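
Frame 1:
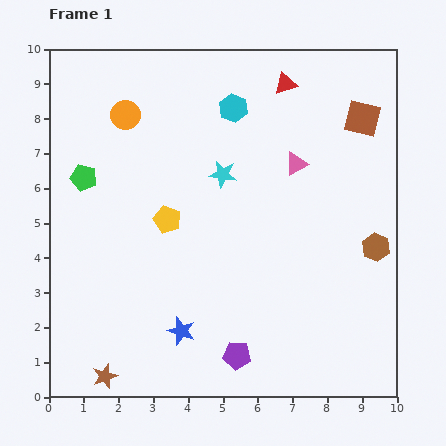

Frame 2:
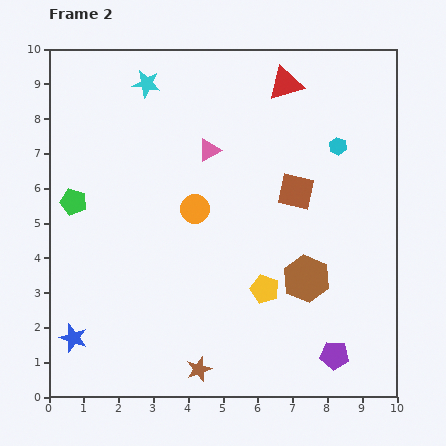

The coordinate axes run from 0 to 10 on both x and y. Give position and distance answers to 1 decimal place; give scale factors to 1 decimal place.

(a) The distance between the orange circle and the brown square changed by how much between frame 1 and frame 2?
-3.9

Distance in frame 1: 6.8. Distance in frame 2: 2.9.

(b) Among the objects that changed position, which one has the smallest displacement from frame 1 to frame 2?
the green pentagon

(moved 0.8)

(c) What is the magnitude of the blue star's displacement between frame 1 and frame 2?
3.1

The blue star moved from (3.8, 1.9) to (0.7, 1.7), a distance of √(3.1² + 0.2²) ≈ 3.1.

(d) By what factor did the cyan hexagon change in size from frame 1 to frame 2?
0.6×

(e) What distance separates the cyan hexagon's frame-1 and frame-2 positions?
3.2

The cyan hexagon moved from (5.3, 8.3) to (8.3, 7.2), a distance of √(3.0² + 1.1²) ≈ 3.2.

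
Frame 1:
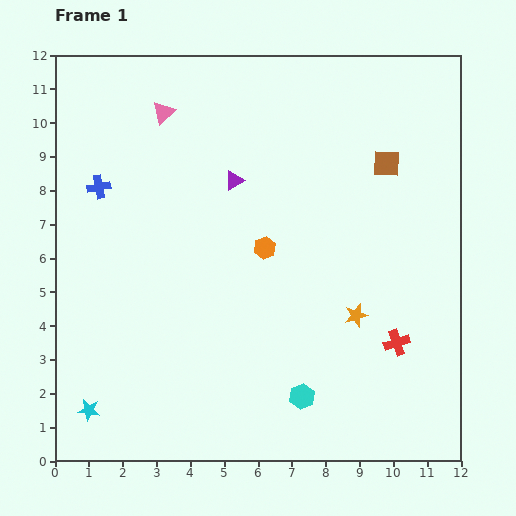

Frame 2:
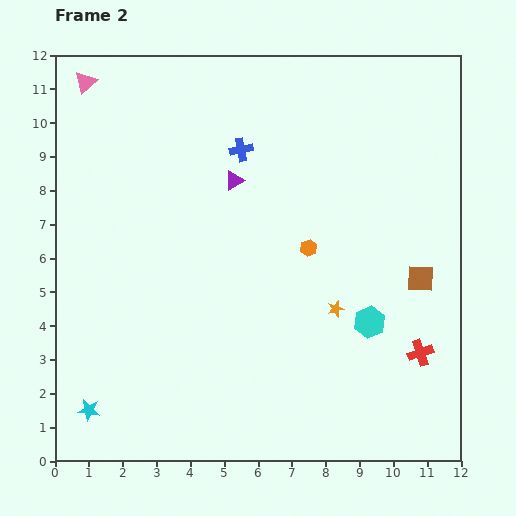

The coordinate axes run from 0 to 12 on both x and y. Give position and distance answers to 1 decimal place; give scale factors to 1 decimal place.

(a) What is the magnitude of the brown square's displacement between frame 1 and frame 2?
3.5

The brown square moved from (9.8, 8.8) to (10.8, 5.4), a distance of √(1.0² + 3.4²) ≈ 3.5.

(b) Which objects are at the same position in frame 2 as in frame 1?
the purple triangle, the cyan star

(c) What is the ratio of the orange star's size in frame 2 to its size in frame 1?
0.7×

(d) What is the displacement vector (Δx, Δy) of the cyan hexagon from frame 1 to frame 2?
(2.0, 2.2)

The cyan hexagon was at (7.3, 1.9) in frame 1 and (9.3, 4.1) in frame 2.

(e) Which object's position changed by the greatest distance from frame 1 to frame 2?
the blue cross

(moved 4.3; next 3.5)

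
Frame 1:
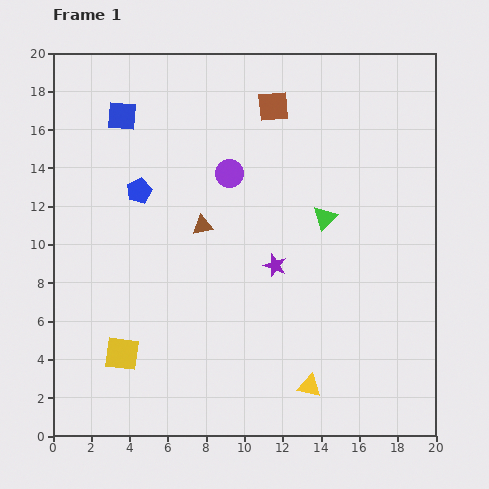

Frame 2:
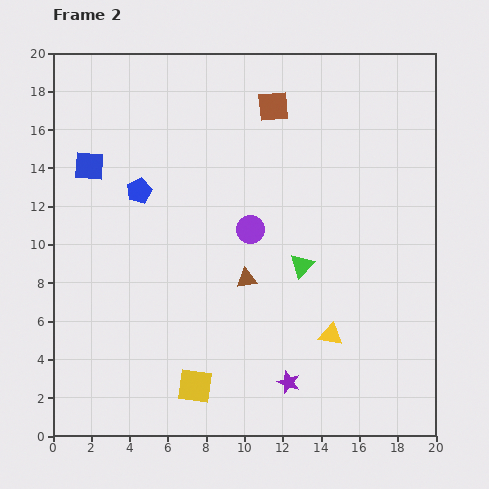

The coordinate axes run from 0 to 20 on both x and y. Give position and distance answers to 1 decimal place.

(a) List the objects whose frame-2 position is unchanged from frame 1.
the blue pentagon, the brown square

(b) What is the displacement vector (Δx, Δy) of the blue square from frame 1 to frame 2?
(-1.7, -2.6)

The blue square was at (3.6, 16.7) in frame 1 and (1.9, 14.1) in frame 2.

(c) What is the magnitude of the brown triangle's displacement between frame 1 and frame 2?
3.6

The brown triangle moved from (7.8, 11.0) to (10.1, 8.2), a distance of √(2.3² + 2.8²) ≈ 3.6.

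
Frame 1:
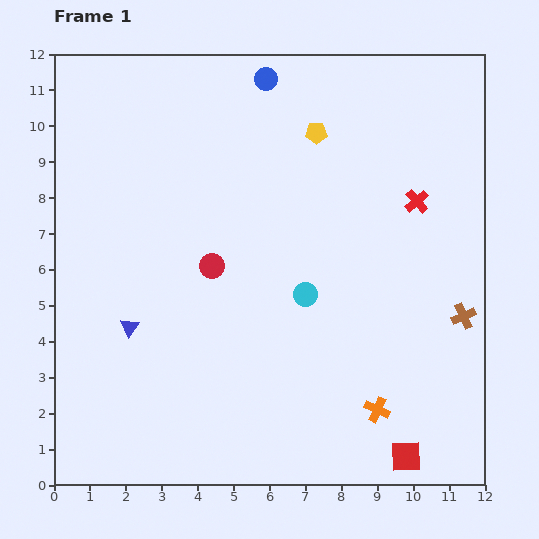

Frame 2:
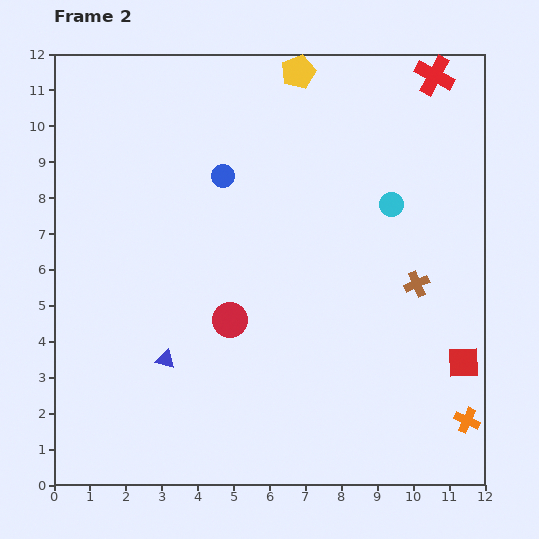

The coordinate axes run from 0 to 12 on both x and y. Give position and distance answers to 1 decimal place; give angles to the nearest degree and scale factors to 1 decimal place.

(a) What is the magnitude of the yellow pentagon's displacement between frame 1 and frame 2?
1.8

The yellow pentagon moved from (7.3, 9.8) to (6.8, 11.5), a distance of √(0.5² + 1.7²) ≈ 1.8.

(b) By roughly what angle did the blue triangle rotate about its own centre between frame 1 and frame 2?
51° counter-clockwise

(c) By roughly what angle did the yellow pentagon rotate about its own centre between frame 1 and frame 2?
22° counter-clockwise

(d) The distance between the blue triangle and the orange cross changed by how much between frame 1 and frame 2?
+1.3

Distance in frame 1: 7.3. Distance in frame 2: 8.6.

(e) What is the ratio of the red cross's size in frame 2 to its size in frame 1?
1.6×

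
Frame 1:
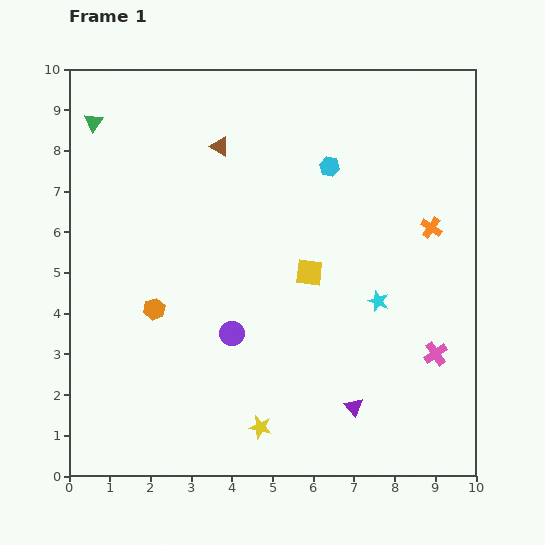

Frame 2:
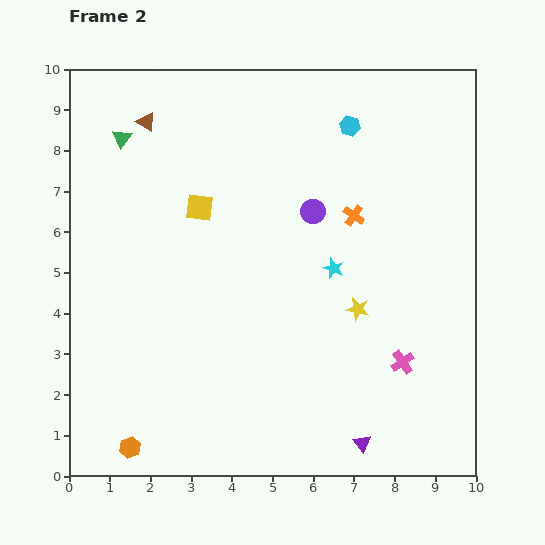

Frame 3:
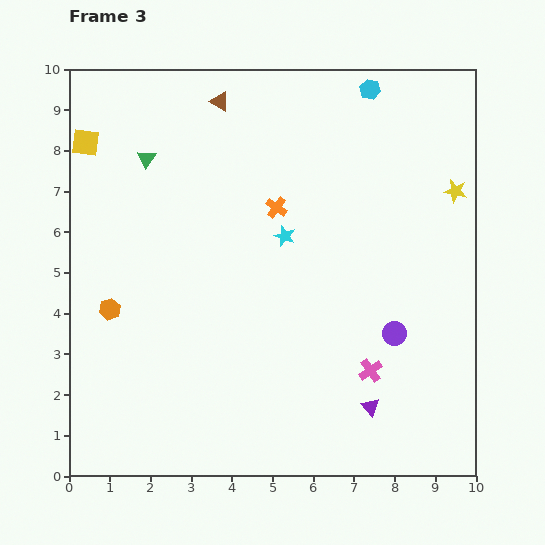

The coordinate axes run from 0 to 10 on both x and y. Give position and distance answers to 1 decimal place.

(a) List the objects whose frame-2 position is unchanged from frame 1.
none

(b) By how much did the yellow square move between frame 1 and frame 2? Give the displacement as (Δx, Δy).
(-2.7, 1.6)

The yellow square was at (5.9, 5.0) in frame 1 and (3.2, 6.6) in frame 2.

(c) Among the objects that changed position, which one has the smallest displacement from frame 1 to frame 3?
the purple triangle

(moved 0.4)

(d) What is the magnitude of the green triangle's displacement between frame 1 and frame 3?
1.6

The green triangle moved from (0.6, 8.7) to (1.9, 7.8), a distance of √(1.3² + 0.9²) ≈ 1.6.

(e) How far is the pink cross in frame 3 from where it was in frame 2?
0.8

The pink cross moved from (8.2, 2.8) to (7.4, 2.6), a distance of √(0.8² + 0.2²) ≈ 0.8.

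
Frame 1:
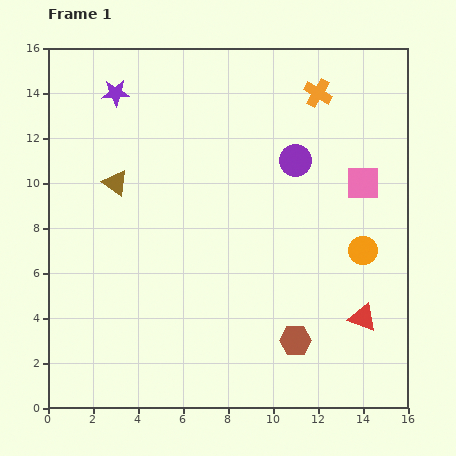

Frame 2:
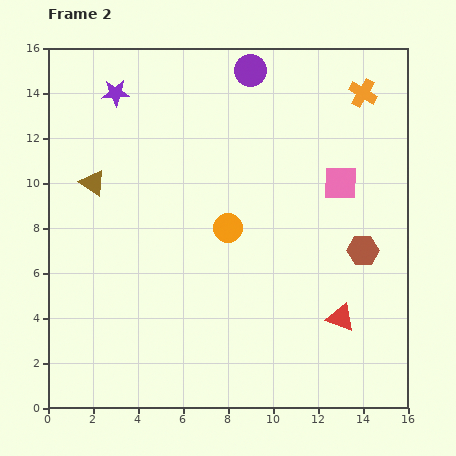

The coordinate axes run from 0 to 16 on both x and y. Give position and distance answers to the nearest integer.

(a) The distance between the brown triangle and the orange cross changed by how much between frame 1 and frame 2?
+3

Distance in frame 1: 10. Distance in frame 2: 13.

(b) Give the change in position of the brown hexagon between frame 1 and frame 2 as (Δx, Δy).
(3, 4)

The brown hexagon was at (11, 3) in frame 1 and (14, 7) in frame 2.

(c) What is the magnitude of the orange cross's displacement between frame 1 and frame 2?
2

The orange cross moved from (12, 14) to (14, 14), a distance of √(2² + 0²) ≈ 2.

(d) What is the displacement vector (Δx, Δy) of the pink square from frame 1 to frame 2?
(-1, 0)

The pink square was at (14, 10) in frame 1 and (13, 10) in frame 2.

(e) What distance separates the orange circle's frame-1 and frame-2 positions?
6

The orange circle moved from (14, 7) to (8, 8), a distance of √(6² + 1²) ≈ 6.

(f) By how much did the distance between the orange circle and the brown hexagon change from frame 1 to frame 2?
+1

Distance in frame 1: 5. Distance in frame 2: 6.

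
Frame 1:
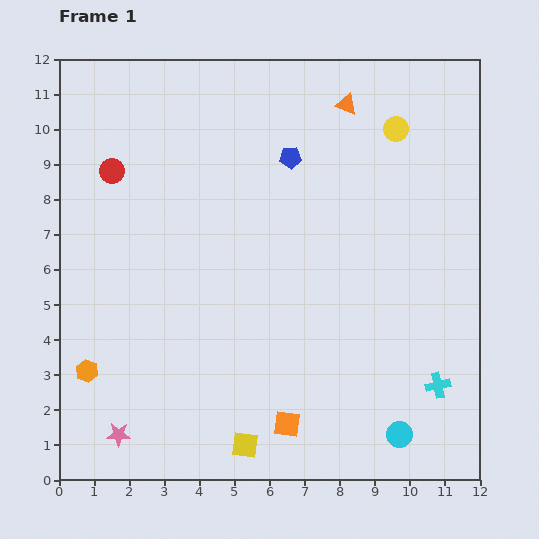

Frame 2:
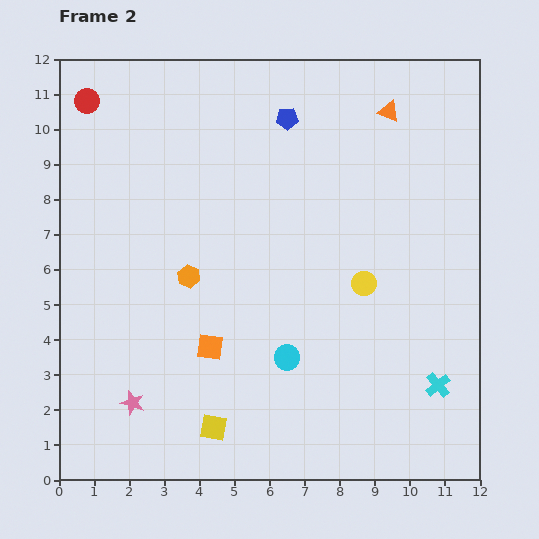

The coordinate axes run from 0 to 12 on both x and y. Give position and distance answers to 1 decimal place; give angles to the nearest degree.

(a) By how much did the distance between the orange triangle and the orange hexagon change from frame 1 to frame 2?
-3.2

Distance in frame 1: 10.6. Distance in frame 2: 7.4.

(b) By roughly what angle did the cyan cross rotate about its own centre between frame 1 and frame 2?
27° counter-clockwise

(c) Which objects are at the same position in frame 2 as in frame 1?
the cyan cross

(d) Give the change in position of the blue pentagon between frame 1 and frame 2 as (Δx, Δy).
(-0.1, 1.1)

The blue pentagon was at (6.6, 9.2) in frame 1 and (6.5, 10.3) in frame 2.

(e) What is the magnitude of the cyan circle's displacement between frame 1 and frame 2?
3.9

The cyan circle moved from (9.7, 1.3) to (6.5, 3.5), a distance of √(3.2² + 2.2²) ≈ 3.9.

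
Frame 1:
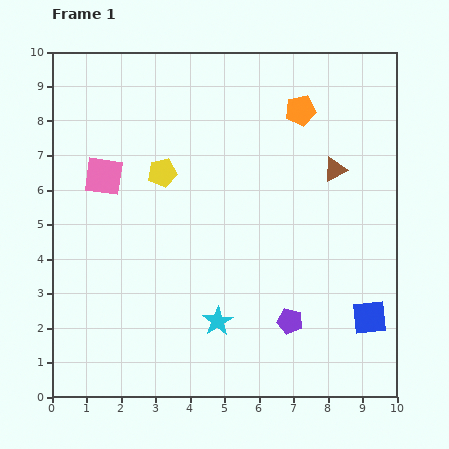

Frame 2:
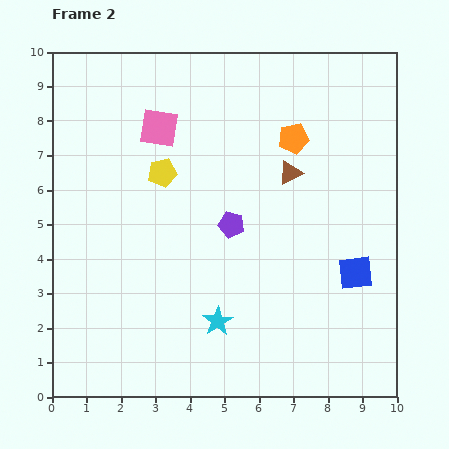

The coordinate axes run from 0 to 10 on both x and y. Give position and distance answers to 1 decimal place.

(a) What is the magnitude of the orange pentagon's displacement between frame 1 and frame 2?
0.8

The orange pentagon moved from (7.2, 8.3) to (7.0, 7.5), a distance of √(0.2² + 0.8²) ≈ 0.8.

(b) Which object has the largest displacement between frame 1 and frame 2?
the purple pentagon

(moved 3.3; next 2.1)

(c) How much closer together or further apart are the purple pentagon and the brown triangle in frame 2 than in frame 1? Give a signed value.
-2.3

Distance in frame 1: 4.6. Distance in frame 2: 2.3.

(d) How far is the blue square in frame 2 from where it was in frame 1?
1.4

The blue square moved from (9.2, 2.3) to (8.8, 3.6), a distance of √(0.4² + 1.3²) ≈ 1.4.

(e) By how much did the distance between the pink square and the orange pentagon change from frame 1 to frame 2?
-2.1

Distance in frame 1: 6.0. Distance in frame 2: 3.9.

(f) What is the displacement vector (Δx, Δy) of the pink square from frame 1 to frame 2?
(1.6, 1.4)

The pink square was at (1.5, 6.4) in frame 1 and (3.1, 7.8) in frame 2.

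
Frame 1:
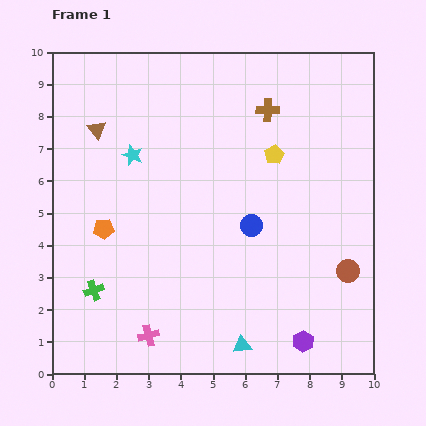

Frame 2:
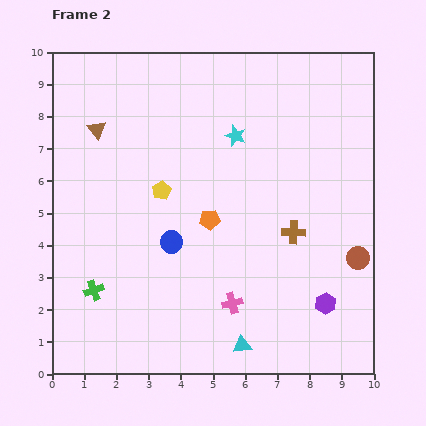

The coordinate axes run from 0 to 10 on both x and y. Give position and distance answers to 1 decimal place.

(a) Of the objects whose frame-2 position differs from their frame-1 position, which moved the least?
the brown circle

(moved 0.5)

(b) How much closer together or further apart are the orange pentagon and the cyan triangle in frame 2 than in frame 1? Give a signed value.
-1.6

Distance in frame 1: 5.6. Distance in frame 2: 4.0.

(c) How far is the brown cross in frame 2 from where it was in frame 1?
3.9

The brown cross moved from (6.7, 8.2) to (7.5, 4.4), a distance of √(0.8² + 3.8²) ≈ 3.9.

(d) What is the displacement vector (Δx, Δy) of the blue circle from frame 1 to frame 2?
(-2.5, -0.5)

The blue circle was at (6.2, 4.6) in frame 1 and (3.7, 4.1) in frame 2.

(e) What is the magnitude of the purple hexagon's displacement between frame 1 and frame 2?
1.4

The purple hexagon moved from (7.8, 1.0) to (8.5, 2.2), a distance of √(0.7² + 1.2²) ≈ 1.4.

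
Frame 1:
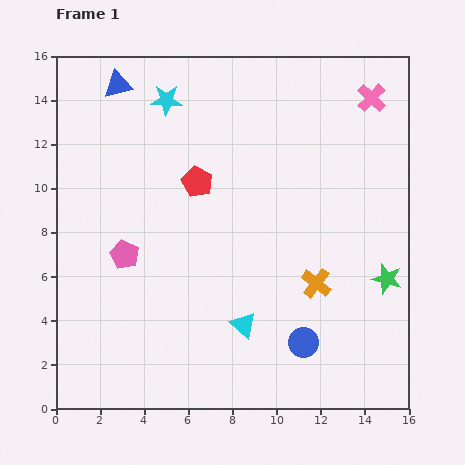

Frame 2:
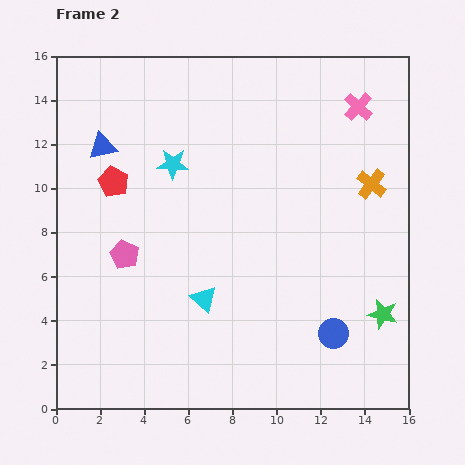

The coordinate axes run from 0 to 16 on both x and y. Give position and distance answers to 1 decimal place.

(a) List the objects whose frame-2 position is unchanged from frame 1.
the pink pentagon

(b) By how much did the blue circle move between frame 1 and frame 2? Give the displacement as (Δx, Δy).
(1.4, 0.4)

The blue circle was at (11.2, 3.0) in frame 1 and (12.6, 3.4) in frame 2.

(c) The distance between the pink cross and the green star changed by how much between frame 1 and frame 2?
+1.3

Distance in frame 1: 8.2. Distance in frame 2: 9.5.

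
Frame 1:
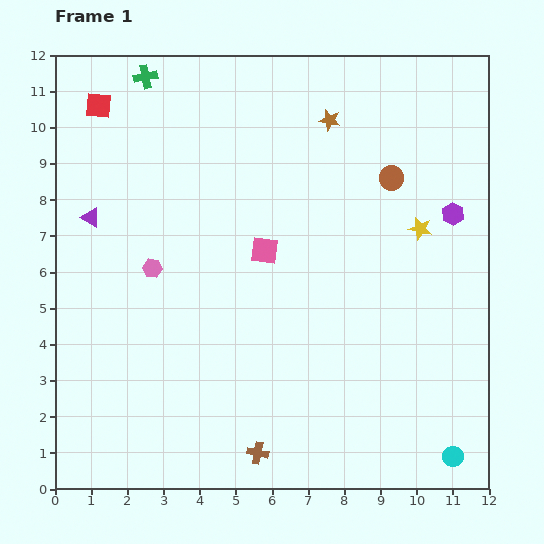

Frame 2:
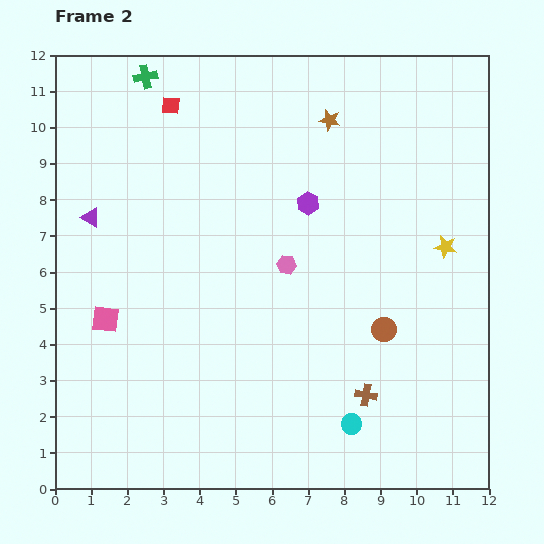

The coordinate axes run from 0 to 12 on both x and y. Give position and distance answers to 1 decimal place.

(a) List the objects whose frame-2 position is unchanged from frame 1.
the brown star, the green cross, the purple triangle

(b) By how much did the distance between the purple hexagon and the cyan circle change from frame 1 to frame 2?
-0.5

Distance in frame 1: 6.7. Distance in frame 2: 6.2.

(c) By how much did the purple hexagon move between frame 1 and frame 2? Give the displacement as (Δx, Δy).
(-4.0, 0.3)

The purple hexagon was at (11.0, 7.6) in frame 1 and (7.0, 7.9) in frame 2.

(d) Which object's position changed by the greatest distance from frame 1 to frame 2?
the pink square

(moved 4.8; next 4.2)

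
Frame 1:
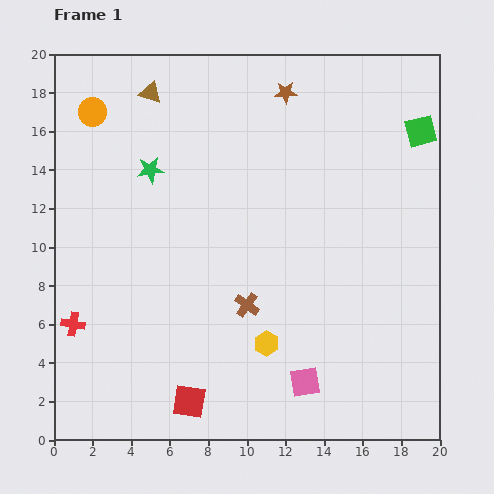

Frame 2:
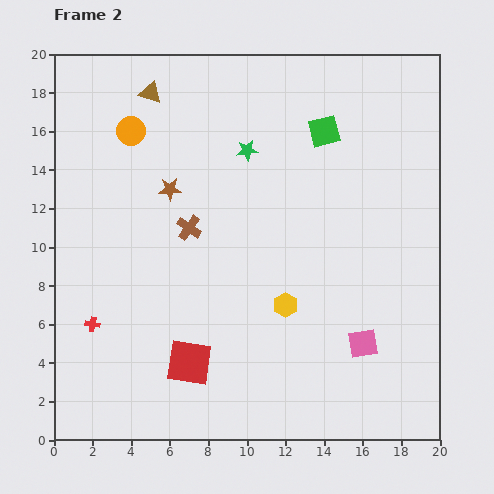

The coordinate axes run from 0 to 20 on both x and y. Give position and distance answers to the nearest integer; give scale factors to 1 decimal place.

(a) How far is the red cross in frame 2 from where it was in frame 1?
1

The red cross moved from (1, 6) to (2, 6), a distance of √(1² + 0²) ≈ 1.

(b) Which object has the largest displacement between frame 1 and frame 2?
the brown star

(moved 8; next 5)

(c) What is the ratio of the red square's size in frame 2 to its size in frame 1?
1.4×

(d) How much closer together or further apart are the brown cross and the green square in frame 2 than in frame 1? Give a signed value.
-4

Distance in frame 1: 13. Distance in frame 2: 9.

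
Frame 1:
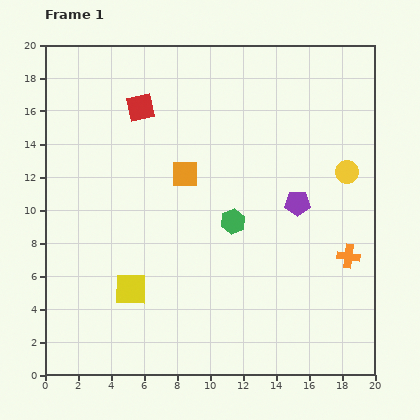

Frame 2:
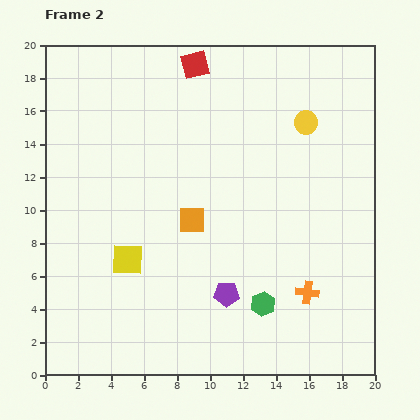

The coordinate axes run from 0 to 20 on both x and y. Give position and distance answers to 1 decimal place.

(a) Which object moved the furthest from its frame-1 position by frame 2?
the purple pentagon

(moved 7.0; next 5.3)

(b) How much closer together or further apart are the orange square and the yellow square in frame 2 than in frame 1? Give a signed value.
-3.1

Distance in frame 1: 7.7. Distance in frame 2: 4.6.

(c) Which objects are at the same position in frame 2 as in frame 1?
none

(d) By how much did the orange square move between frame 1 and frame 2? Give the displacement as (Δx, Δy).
(0.4, -2.8)

The orange square was at (8.5, 12.2) in frame 1 and (8.9, 9.4) in frame 2.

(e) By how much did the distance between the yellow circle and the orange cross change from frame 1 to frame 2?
+5.2

Distance in frame 1: 5.1. Distance in frame 2: 10.3.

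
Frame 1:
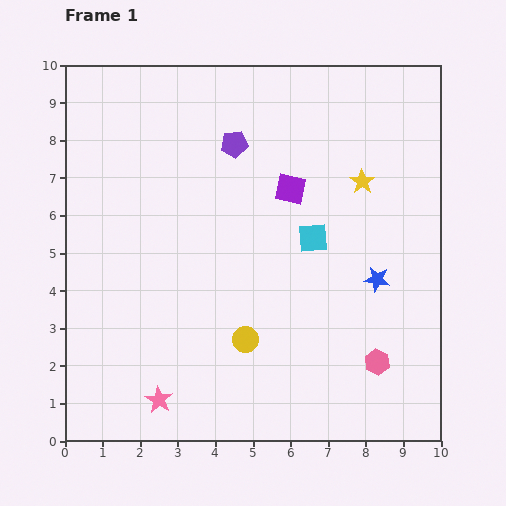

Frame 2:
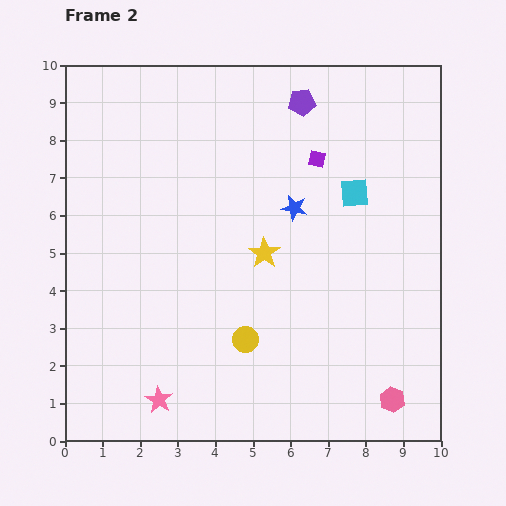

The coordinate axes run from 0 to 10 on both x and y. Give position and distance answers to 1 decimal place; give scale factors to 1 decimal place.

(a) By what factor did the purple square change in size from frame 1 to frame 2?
0.6×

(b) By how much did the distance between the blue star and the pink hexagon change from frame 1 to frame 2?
+3.5

Distance in frame 1: 2.2. Distance in frame 2: 5.7.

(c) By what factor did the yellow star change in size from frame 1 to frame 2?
1.3×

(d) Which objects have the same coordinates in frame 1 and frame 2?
the yellow circle, the pink star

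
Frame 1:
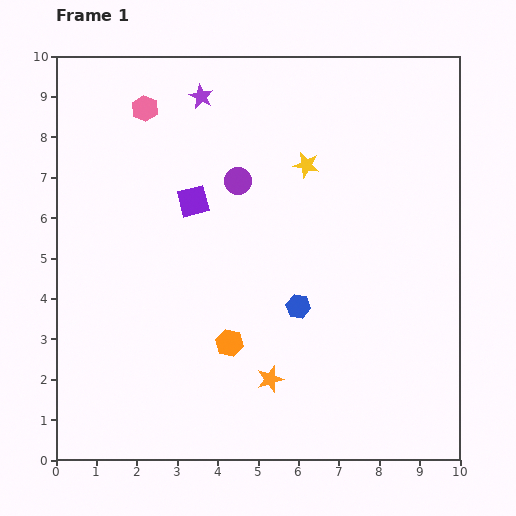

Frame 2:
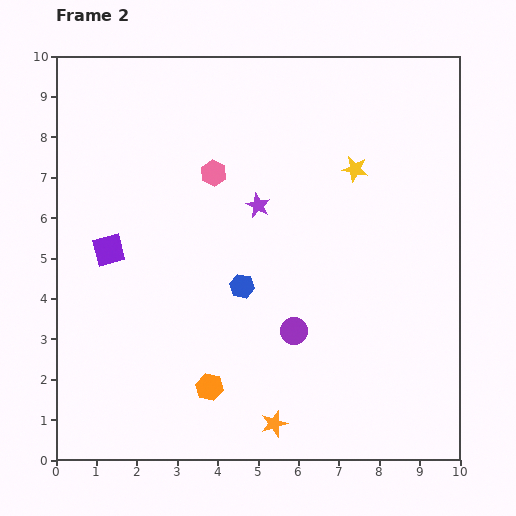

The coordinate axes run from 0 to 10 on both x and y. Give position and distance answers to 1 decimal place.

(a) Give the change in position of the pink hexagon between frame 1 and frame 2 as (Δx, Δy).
(1.7, -1.6)

The pink hexagon was at (2.2, 8.7) in frame 1 and (3.9, 7.1) in frame 2.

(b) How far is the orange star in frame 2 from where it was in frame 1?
1.1

The orange star moved from (5.3, 2.0) to (5.4, 0.9), a distance of √(0.1² + 1.1²) ≈ 1.1.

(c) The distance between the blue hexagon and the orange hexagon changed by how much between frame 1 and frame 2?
+0.7

Distance in frame 1: 1.9. Distance in frame 2: 2.6.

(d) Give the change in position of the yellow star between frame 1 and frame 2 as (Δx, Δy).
(1.2, -0.1)

The yellow star was at (6.2, 7.3) in frame 1 and (7.4, 7.2) in frame 2.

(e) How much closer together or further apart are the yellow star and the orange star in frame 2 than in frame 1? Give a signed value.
+1.2

Distance in frame 1: 5.4. Distance in frame 2: 6.6.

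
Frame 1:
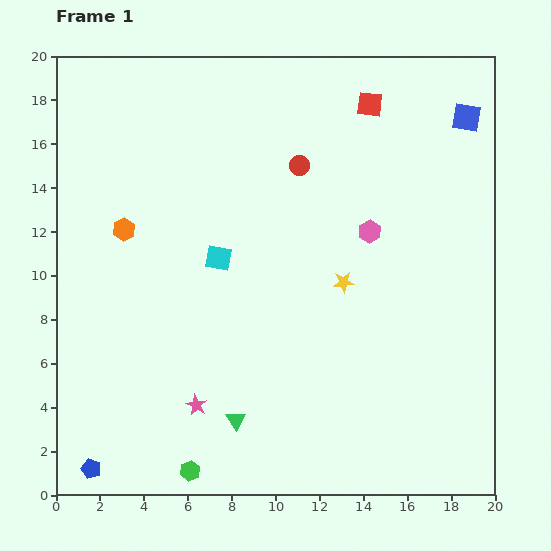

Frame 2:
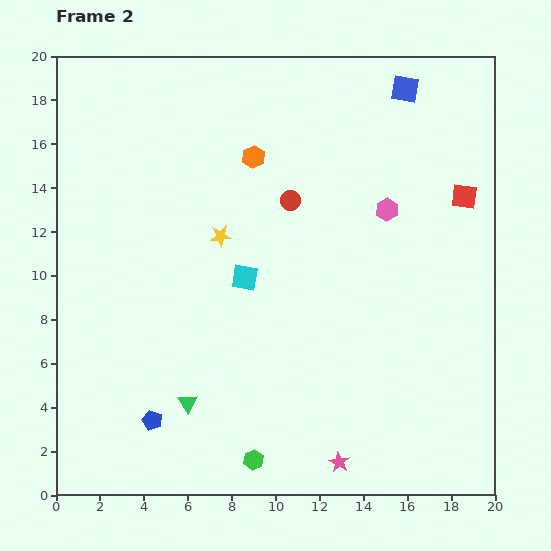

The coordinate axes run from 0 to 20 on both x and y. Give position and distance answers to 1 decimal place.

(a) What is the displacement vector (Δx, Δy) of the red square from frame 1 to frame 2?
(4.3, -4.2)

The red square was at (14.3, 17.8) in frame 1 and (18.6, 13.6) in frame 2.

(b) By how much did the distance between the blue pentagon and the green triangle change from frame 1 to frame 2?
-5.2

Distance in frame 1: 7.0. Distance in frame 2: 1.8.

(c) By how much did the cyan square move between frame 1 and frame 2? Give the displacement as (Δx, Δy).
(1.2, -0.9)

The cyan square was at (7.4, 10.8) in frame 1 and (8.6, 9.9) in frame 2.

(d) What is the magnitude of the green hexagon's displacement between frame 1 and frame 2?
2.9

The green hexagon moved from (6.1, 1.1) to (9.0, 1.6), a distance of √(2.9² + 0.5²) ≈ 2.9.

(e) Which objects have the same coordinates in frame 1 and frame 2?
none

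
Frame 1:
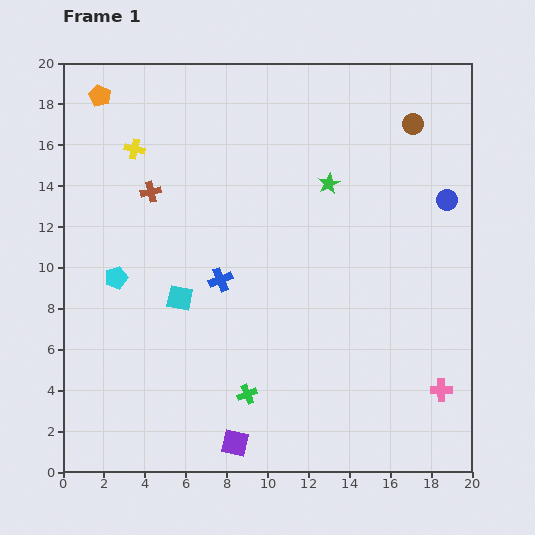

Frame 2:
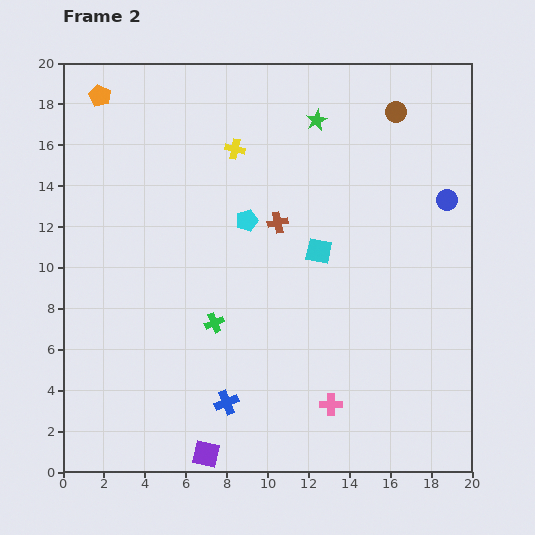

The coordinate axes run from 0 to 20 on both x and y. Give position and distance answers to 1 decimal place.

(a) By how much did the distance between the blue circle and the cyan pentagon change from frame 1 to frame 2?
-6.7

Distance in frame 1: 16.6. Distance in frame 2: 9.9.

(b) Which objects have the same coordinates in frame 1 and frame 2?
the orange pentagon, the blue circle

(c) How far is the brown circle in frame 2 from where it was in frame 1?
1.0

The brown circle moved from (17.1, 17.0) to (16.3, 17.6), a distance of √(0.8² + 0.6²) ≈ 1.0.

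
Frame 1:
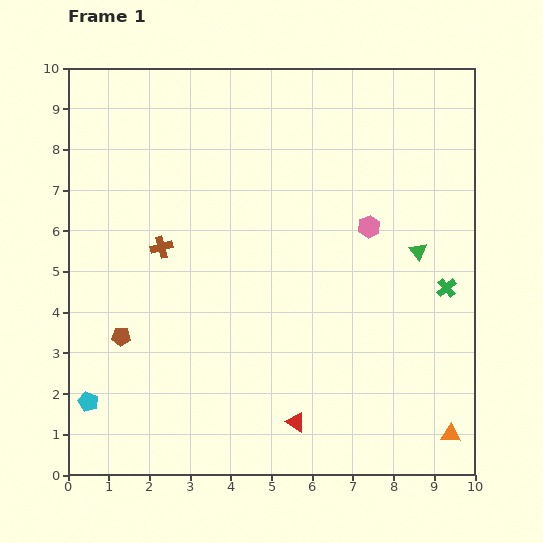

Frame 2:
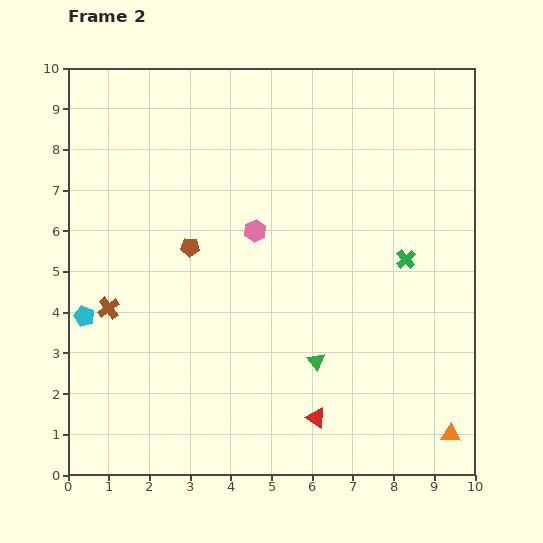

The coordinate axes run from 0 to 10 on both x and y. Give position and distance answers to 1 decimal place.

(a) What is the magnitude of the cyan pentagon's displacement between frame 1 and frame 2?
2.1

The cyan pentagon moved from (0.5, 1.8) to (0.4, 3.9), a distance of √(0.1² + 2.1²) ≈ 2.1.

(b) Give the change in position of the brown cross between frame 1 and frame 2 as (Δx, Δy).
(-1.3, -1.5)

The brown cross was at (2.3, 5.6) in frame 1 and (1.0, 4.1) in frame 2.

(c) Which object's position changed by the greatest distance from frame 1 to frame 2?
the green triangle

(moved 3.7; next 2.8)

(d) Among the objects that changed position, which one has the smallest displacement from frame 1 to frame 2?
the red triangle

(moved 0.5)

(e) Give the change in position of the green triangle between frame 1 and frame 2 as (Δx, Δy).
(-2.5, -2.7)

The green triangle was at (8.6, 5.5) in frame 1 and (6.1, 2.8) in frame 2.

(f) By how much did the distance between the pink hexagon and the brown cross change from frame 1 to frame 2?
-1.0

Distance in frame 1: 5.1. Distance in frame 2: 4.1.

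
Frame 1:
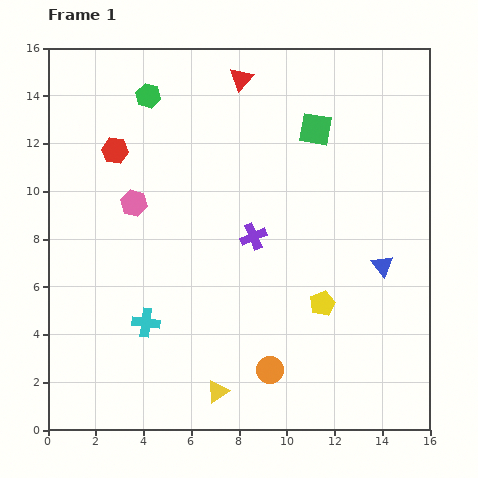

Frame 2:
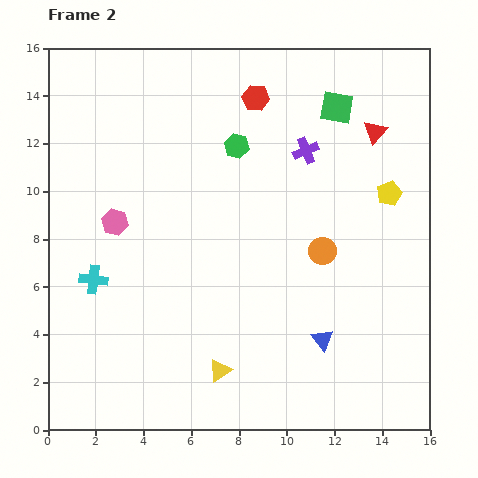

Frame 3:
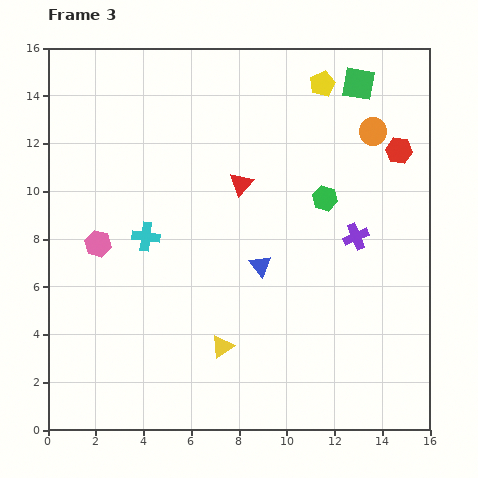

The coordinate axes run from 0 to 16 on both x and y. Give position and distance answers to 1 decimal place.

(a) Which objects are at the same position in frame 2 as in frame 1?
none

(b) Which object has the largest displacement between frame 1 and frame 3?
the red hexagon

(moved 11.9; next 10.9)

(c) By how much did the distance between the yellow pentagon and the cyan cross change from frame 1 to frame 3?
+2.4

Distance in frame 1: 7.4. Distance in frame 3: 9.8.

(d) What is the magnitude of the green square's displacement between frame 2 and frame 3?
1.3

The green square moved from (12.1, 13.5) to (13.0, 14.5), a distance of √(0.9² + 1.0²) ≈ 1.3.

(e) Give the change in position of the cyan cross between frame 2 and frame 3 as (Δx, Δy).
(2.2, 1.8)

The cyan cross was at (1.9, 6.3) in frame 2 and (4.1, 8.1) in frame 3.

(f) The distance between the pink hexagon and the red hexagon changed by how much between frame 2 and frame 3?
+5.3

Distance in frame 2: 7.9. Distance in frame 3: 13.2.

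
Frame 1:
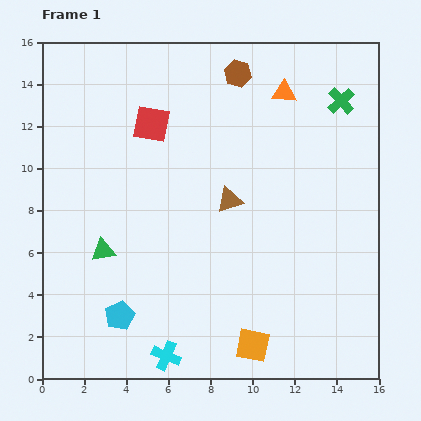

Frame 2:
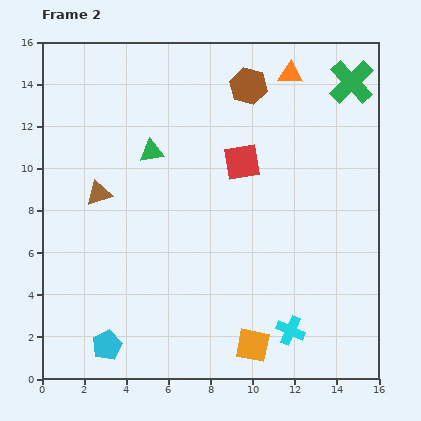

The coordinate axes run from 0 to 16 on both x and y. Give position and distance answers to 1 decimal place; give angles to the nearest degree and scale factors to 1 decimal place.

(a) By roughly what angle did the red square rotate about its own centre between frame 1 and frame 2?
21° counter-clockwise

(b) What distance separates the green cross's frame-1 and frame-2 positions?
1.0

The green cross moved from (14.2, 13.2) to (14.7, 14.1), a distance of √(0.5² + 0.9²) ≈ 1.0.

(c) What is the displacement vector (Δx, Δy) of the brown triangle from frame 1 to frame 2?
(-6.2, 0.3)

The brown triangle was at (8.9, 8.5) in frame 1 and (2.7, 8.8) in frame 2.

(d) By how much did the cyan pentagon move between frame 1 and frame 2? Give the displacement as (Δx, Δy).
(-0.6, -1.4)

The cyan pentagon was at (3.7, 3.0) in frame 1 and (3.1, 1.6) in frame 2.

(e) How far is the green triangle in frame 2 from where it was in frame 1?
5.2

The green triangle moved from (2.9, 6.1) to (5.2, 10.8), a distance of √(2.3² + 4.7²) ≈ 5.2.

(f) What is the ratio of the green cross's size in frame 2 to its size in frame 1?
1.7×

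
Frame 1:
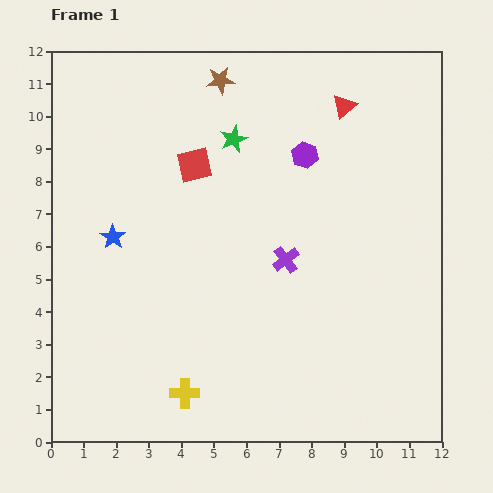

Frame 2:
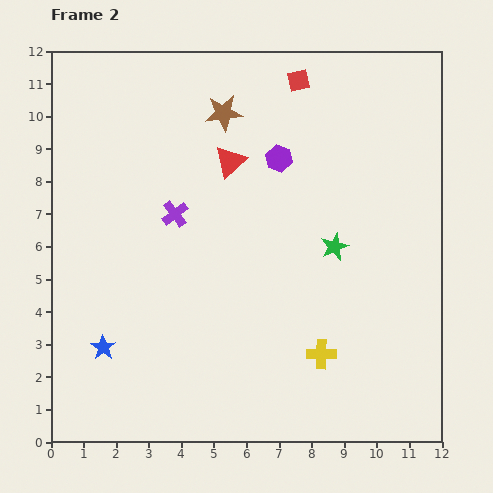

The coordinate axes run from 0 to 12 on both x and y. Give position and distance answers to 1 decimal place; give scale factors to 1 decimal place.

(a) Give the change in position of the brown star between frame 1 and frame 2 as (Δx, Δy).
(0.1, -1.0)

The brown star was at (5.2, 11.1) in frame 1 and (5.3, 10.1) in frame 2.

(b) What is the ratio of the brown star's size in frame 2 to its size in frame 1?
1.3×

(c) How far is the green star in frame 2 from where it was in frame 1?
4.5

The green star moved from (5.6, 9.3) to (8.7, 6.0), a distance of √(3.1² + 3.3²) ≈ 4.5.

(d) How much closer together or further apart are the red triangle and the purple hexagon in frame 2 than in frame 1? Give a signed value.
-0.4

Distance in frame 1: 1.9. Distance in frame 2: 1.5.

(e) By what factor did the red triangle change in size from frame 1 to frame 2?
1.3×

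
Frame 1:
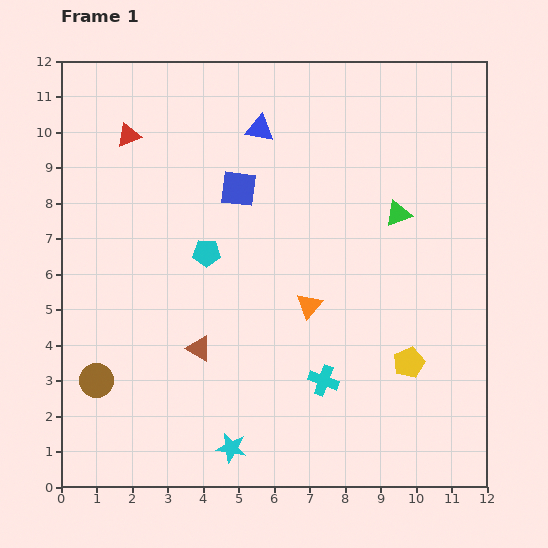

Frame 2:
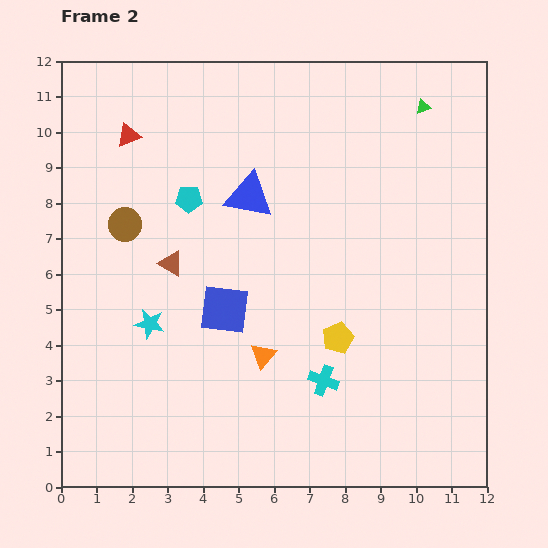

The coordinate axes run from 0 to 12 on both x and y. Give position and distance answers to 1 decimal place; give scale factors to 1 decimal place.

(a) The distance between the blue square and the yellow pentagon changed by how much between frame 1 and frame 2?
-3.6

Distance in frame 1: 6.9. Distance in frame 2: 3.3.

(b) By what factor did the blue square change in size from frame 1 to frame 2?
1.3×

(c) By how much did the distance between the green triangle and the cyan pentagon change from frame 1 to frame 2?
+1.6

Distance in frame 1: 5.5. Distance in frame 2: 7.1.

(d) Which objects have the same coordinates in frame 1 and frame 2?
the cyan cross, the red triangle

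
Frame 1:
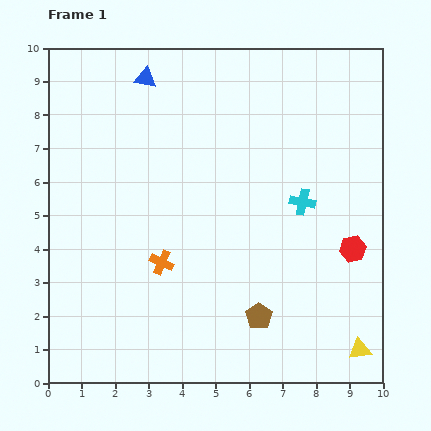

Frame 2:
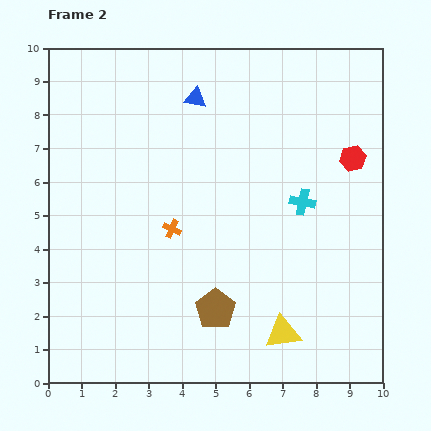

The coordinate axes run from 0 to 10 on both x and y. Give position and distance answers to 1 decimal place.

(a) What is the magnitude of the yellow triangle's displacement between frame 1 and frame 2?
2.4

The yellow triangle moved from (9.3, 1.0) to (7.0, 1.5), a distance of √(2.3² + 0.5²) ≈ 2.4.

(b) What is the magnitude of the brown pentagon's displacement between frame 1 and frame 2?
1.3

The brown pentagon moved from (6.3, 2.0) to (5.0, 2.2), a distance of √(1.3² + 0.2²) ≈ 1.3.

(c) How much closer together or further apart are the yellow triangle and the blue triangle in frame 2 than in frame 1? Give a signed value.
-2.8

Distance in frame 1: 10.3. Distance in frame 2: 7.5.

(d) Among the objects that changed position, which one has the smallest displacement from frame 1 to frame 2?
the orange cross

(moved 1.0)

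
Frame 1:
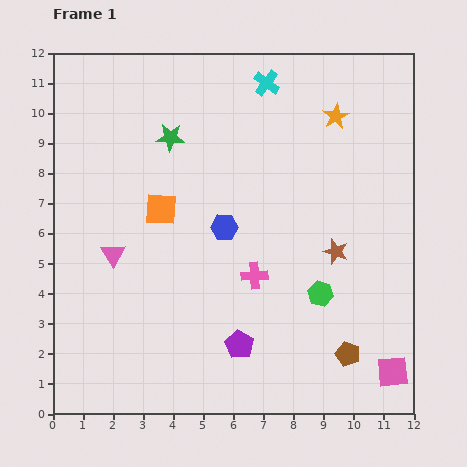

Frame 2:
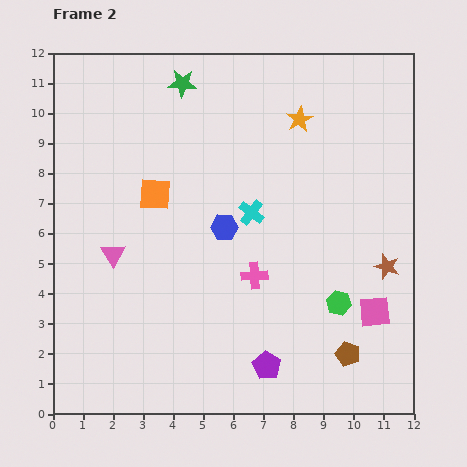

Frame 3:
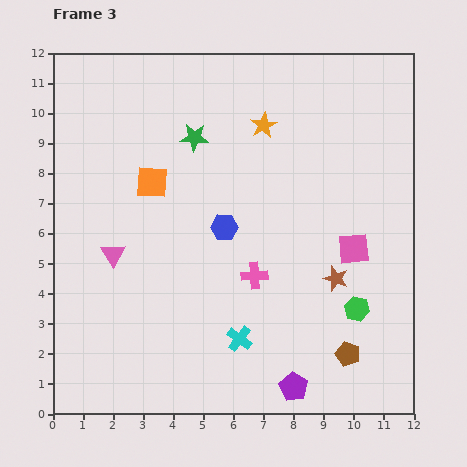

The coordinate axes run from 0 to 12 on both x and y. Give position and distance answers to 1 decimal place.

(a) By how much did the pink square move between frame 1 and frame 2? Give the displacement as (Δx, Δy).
(-0.6, 2.0)

The pink square was at (11.3, 1.4) in frame 1 and (10.7, 3.4) in frame 2.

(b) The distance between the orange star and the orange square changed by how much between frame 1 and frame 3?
-2.4

Distance in frame 1: 6.6. Distance in frame 3: 4.2.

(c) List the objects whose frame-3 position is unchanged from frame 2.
the pink triangle, the blue hexagon, the brown pentagon, the pink cross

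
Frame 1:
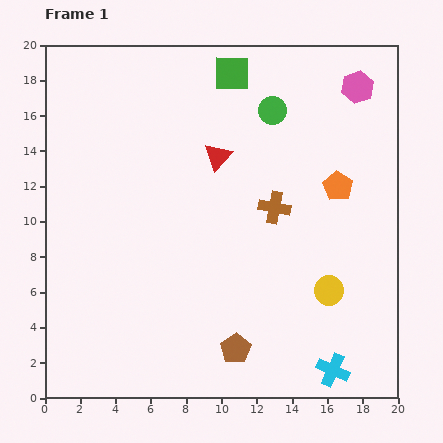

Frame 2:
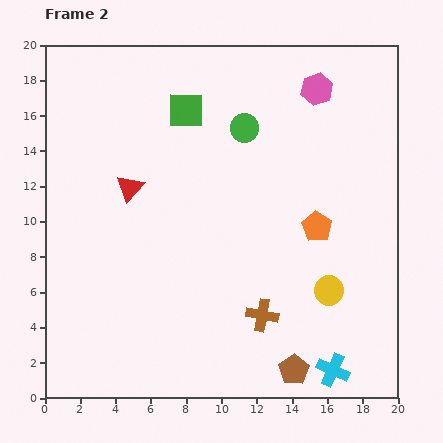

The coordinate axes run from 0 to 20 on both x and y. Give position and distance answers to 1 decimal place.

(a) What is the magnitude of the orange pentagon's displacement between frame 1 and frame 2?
2.6

The orange pentagon moved from (16.6, 12.0) to (15.4, 9.7), a distance of √(1.2² + 2.3²) ≈ 2.6.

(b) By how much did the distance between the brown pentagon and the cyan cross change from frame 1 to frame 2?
-3.4

Distance in frame 1: 5.6. Distance in frame 2: 2.2.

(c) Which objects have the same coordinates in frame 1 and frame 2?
the yellow circle, the cyan cross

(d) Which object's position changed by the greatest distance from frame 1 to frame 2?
the brown cross

(moved 6.1; next 5.3)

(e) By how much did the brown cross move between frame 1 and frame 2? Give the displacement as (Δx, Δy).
(-0.7, -6.1)

The brown cross was at (13.0, 10.8) in frame 1 and (12.3, 4.7) in frame 2.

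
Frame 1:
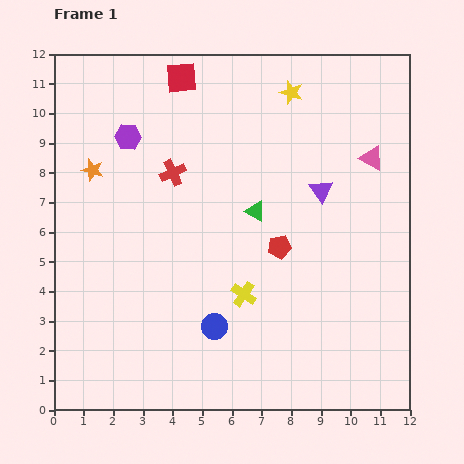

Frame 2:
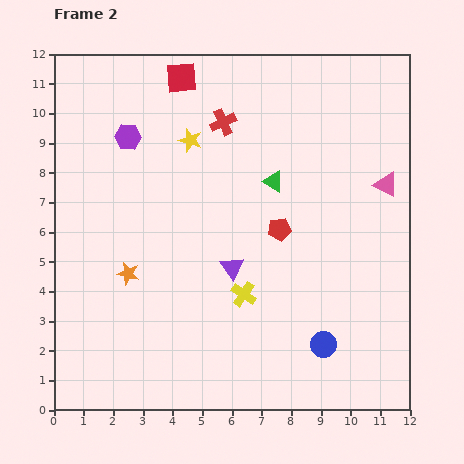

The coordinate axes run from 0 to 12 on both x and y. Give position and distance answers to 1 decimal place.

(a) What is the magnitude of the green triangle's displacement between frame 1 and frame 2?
1.2

The green triangle moved from (6.8, 6.7) to (7.4, 7.7), a distance of √(0.6² + 1.0²) ≈ 1.2.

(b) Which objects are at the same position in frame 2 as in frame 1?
the purple hexagon, the yellow cross, the red square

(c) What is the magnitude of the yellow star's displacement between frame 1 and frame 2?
3.8

The yellow star moved from (8.0, 10.7) to (4.6, 9.1), a distance of √(3.4² + 1.6²) ≈ 3.8.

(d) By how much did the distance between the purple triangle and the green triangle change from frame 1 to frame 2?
+0.9

Distance in frame 1: 2.3. Distance in frame 2: 3.2.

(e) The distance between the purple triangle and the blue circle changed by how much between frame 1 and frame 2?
-1.8

Distance in frame 1: 5.8. Distance in frame 2: 4.0.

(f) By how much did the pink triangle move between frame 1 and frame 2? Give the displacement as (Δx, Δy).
(0.5, -0.9)

The pink triangle was at (10.7, 8.5) in frame 1 and (11.2, 7.6) in frame 2.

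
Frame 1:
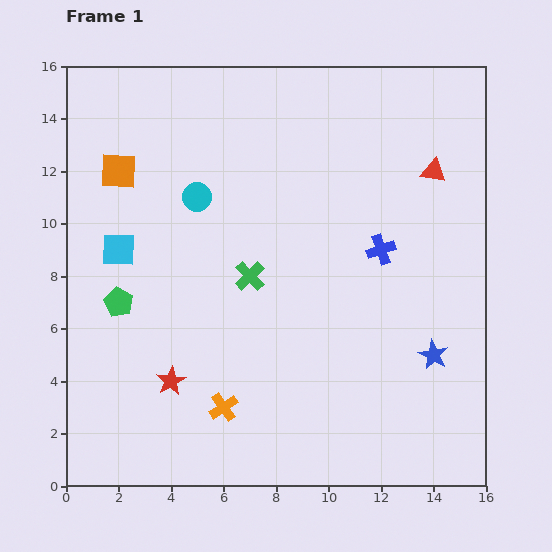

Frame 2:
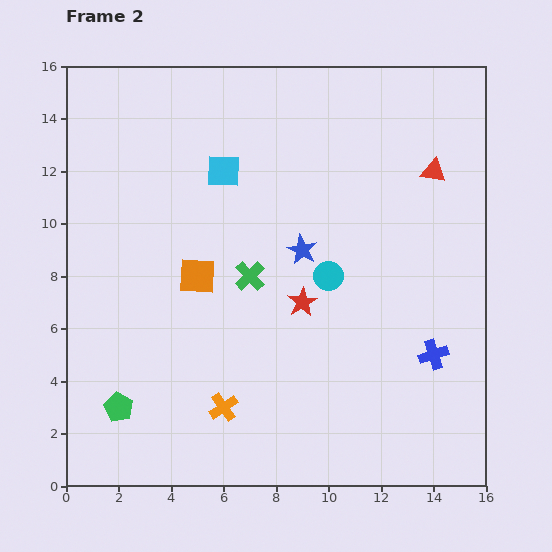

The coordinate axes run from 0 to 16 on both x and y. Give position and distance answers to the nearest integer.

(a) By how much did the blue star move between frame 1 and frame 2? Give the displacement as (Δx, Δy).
(-5, 4)

The blue star was at (14, 5) in frame 1 and (9, 9) in frame 2.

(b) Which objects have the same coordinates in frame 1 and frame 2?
the orange cross, the red triangle, the green cross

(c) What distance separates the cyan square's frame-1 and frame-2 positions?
5

The cyan square moved from (2, 9) to (6, 12), a distance of √(4² + 3²) ≈ 5.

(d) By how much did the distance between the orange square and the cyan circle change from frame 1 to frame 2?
+2

Distance in frame 1: 3. Distance in frame 2: 5.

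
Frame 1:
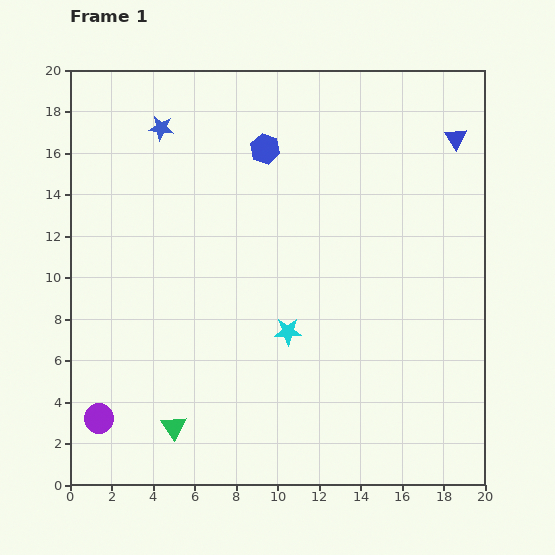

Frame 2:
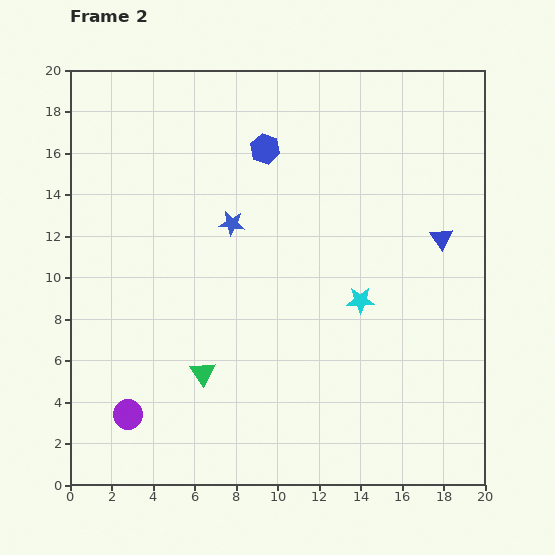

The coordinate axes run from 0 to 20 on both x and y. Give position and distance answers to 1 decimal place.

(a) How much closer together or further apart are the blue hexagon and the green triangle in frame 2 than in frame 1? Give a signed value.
-2.9

Distance in frame 1: 14.1. Distance in frame 2: 11.2.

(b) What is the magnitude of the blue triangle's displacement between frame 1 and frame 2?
4.9

The blue triangle moved from (18.6, 16.7) to (17.9, 11.9), a distance of √(0.7² + 4.8²) ≈ 4.9.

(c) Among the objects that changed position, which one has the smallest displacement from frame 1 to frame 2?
the purple circle

(moved 1.4)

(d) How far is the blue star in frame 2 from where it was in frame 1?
5.7

The blue star moved from (4.4, 17.2) to (7.8, 12.6), a distance of √(3.4² + 4.6²) ≈ 5.7.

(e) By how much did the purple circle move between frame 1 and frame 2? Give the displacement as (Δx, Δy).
(1.4, 0.2)

The purple circle was at (1.4, 3.2) in frame 1 and (2.8, 3.4) in frame 2.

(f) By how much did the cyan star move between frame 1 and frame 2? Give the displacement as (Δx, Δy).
(3.5, 1.5)

The cyan star was at (10.5, 7.4) in frame 1 and (14.0, 8.9) in frame 2.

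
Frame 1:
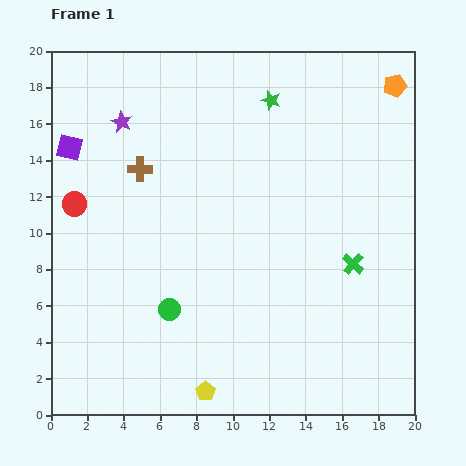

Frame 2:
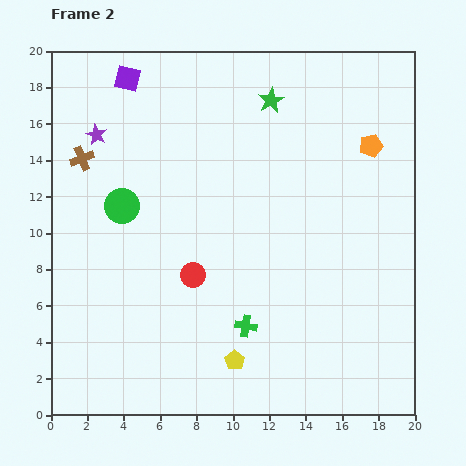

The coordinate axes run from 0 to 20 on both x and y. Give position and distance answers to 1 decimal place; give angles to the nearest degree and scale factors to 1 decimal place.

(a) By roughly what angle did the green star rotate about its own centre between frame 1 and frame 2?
26° clockwise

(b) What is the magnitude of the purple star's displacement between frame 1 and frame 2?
1.6

The purple star moved from (3.9, 16.1) to (2.5, 15.4), a distance of √(1.4² + 0.7²) ≈ 1.6.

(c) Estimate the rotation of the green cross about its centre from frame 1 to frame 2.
32° counter-clockwise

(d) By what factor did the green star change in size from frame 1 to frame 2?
1.3×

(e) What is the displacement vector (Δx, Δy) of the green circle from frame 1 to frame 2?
(-2.6, 5.7)

The green circle was at (6.5, 5.8) in frame 1 and (3.9, 11.5) in frame 2.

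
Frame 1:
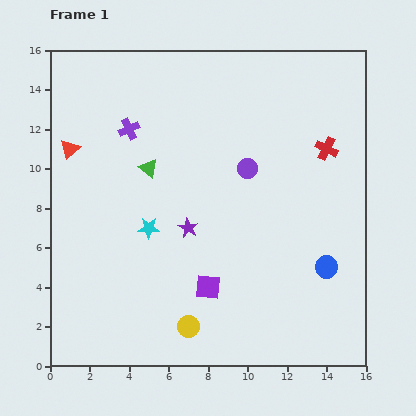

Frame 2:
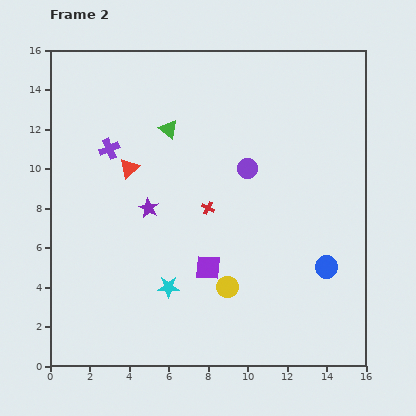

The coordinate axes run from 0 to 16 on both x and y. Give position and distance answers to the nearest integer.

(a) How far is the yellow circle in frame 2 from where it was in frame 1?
3

The yellow circle moved from (7, 2) to (9, 4), a distance of √(2² + 2²) ≈ 3.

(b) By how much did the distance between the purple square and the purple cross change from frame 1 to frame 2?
-1

Distance in frame 1: 9. Distance in frame 2: 8.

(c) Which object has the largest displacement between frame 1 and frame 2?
the red cross

(moved 7; next 3)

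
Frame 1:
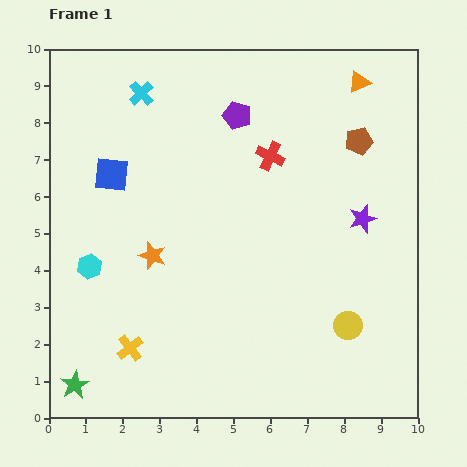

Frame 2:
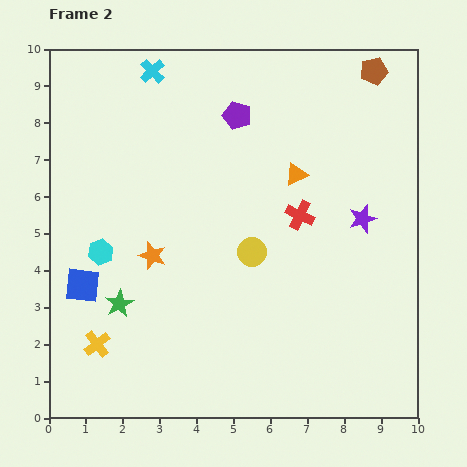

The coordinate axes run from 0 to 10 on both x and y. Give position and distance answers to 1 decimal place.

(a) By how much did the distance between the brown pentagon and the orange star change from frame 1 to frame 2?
+1.4

Distance in frame 1: 6.4. Distance in frame 2: 7.8.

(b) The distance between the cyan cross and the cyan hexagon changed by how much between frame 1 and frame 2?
+0.2

Distance in frame 1: 4.9. Distance in frame 2: 5.1.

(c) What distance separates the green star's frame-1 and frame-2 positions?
2.5

The green star moved from (0.7, 0.9) to (1.9, 3.1), a distance of √(1.2² + 2.2²) ≈ 2.5.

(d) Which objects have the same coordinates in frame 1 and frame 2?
the purple star, the purple pentagon, the orange star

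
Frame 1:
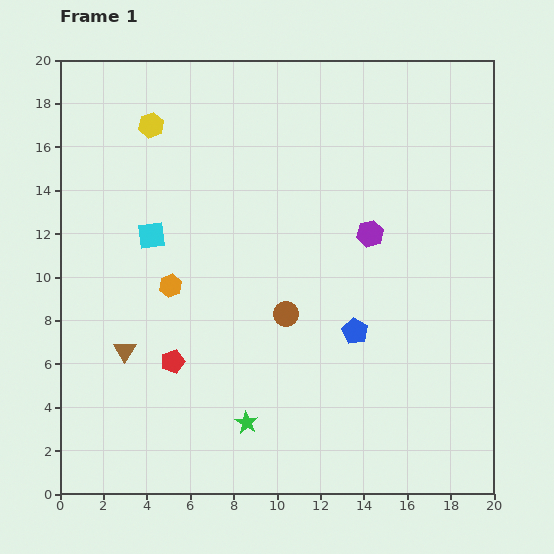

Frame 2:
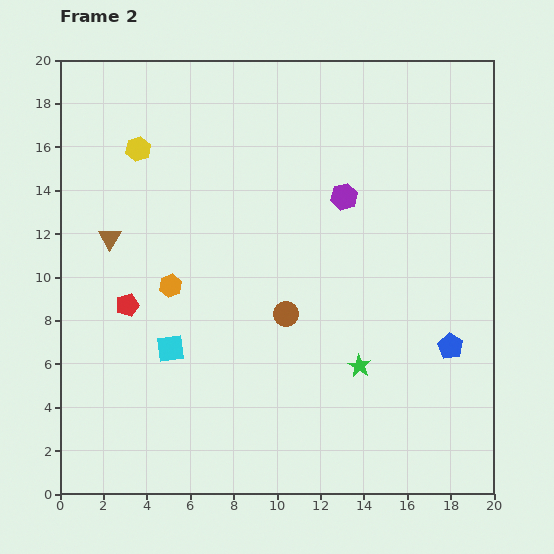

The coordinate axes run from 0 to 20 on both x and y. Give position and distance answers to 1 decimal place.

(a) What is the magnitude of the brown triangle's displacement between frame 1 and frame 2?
5.2

The brown triangle moved from (3.0, 6.6) to (2.3, 11.8), a distance of √(0.7² + 5.2²) ≈ 5.2.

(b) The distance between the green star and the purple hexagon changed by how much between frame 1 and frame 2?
-2.6

Distance in frame 1: 10.4. Distance in frame 2: 7.8.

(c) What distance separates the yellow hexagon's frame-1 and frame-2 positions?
1.3

The yellow hexagon moved from (4.2, 17.0) to (3.6, 15.9), a distance of √(0.6² + 1.1²) ≈ 1.3.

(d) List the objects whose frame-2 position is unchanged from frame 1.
the orange hexagon, the brown circle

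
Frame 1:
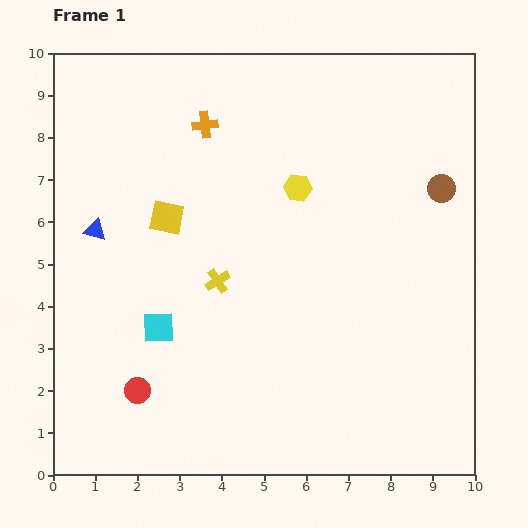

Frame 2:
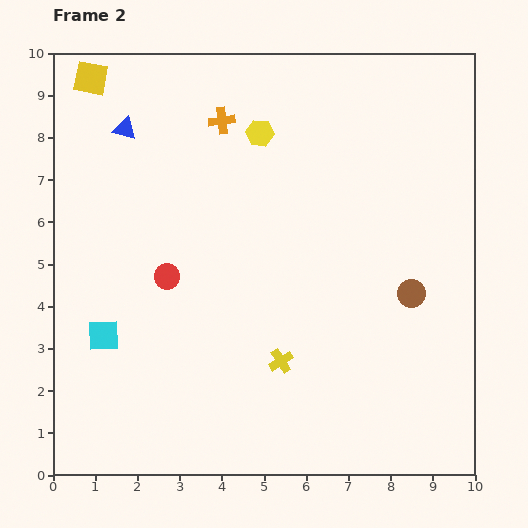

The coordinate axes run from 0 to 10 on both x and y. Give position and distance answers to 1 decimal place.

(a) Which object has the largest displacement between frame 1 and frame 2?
the yellow square

(moved 3.8; next 2.8)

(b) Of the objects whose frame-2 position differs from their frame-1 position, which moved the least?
the orange cross

(moved 0.4)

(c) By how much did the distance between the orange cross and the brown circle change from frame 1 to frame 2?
+0.3

Distance in frame 1: 5.8. Distance in frame 2: 6.1.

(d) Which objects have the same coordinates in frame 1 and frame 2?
none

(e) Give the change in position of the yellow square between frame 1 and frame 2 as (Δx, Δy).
(-1.8, 3.3)

The yellow square was at (2.7, 6.1) in frame 1 and (0.9, 9.4) in frame 2.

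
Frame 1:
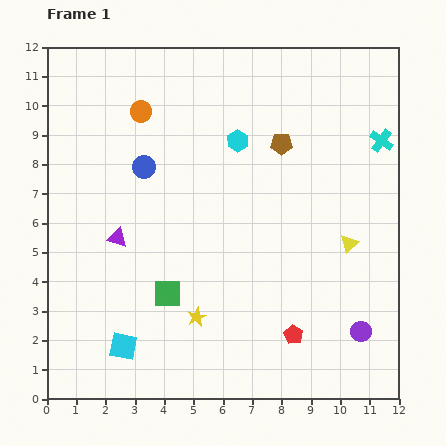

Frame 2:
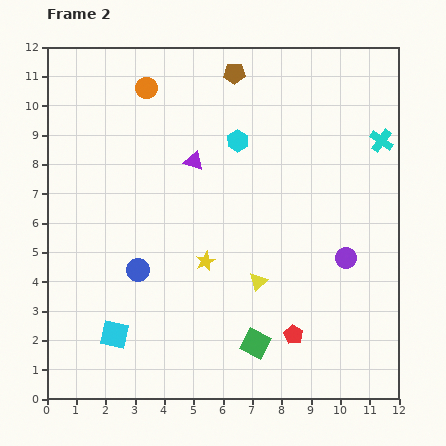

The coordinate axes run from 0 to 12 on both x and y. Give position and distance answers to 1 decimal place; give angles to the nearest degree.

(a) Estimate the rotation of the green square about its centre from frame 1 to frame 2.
28° clockwise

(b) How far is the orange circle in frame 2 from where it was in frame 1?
0.8

The orange circle moved from (3.2, 9.8) to (3.4, 10.6), a distance of √(0.2² + 0.8²) ≈ 0.8.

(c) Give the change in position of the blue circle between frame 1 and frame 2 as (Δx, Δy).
(-0.2, -3.5)

The blue circle was at (3.3, 7.9) in frame 1 and (3.1, 4.4) in frame 2.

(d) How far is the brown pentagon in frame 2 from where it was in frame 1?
2.9

The brown pentagon moved from (8.0, 8.7) to (6.4, 11.1), a distance of √(1.6² + 2.4²) ≈ 2.9.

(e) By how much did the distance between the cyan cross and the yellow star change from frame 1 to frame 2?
-1.4

Distance in frame 1: 8.7. Distance in frame 2: 7.3.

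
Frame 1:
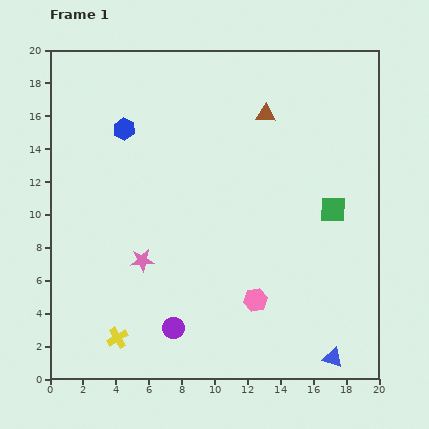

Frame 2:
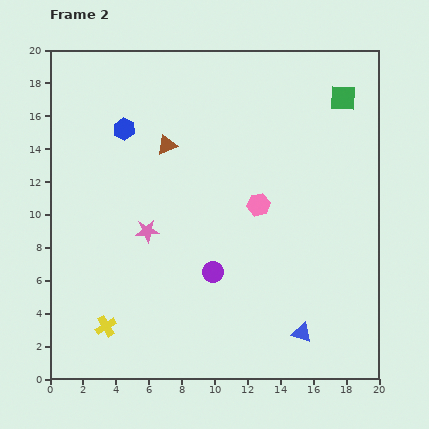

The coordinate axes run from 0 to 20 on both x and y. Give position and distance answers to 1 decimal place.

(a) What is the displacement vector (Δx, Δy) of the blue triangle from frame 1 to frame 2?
(-1.9, 1.5)

The blue triangle was at (17.2, 1.3) in frame 1 and (15.3, 2.8) in frame 2.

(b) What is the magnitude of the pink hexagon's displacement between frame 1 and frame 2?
5.8

The pink hexagon moved from (12.5, 4.8) to (12.7, 10.6), a distance of √(0.2² + 5.8²) ≈ 5.8.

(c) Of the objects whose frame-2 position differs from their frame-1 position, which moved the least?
the yellow cross

(moved 1.0)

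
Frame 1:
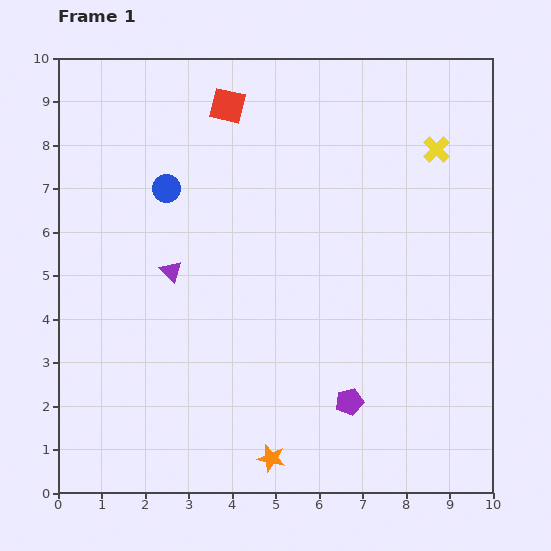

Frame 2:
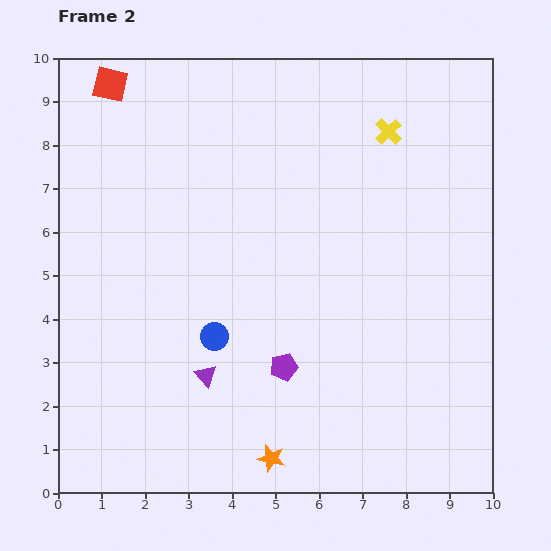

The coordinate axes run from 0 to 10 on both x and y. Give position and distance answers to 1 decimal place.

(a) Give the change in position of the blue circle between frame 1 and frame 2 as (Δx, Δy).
(1.1, -3.4)

The blue circle was at (2.5, 7.0) in frame 1 and (3.6, 3.6) in frame 2.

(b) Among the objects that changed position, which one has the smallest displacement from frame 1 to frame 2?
the yellow cross

(moved 1.2)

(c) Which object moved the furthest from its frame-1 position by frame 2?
the blue circle

(moved 3.6; next 2.7)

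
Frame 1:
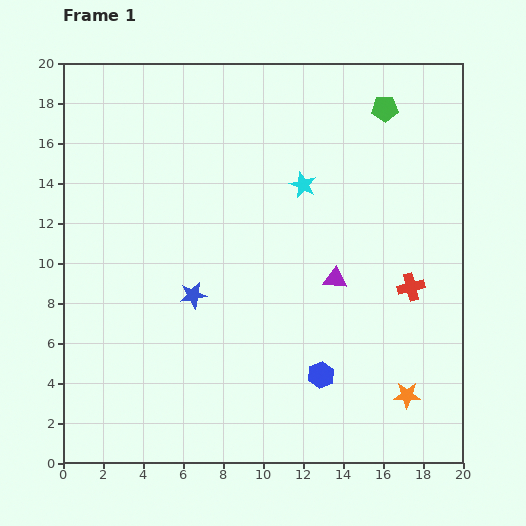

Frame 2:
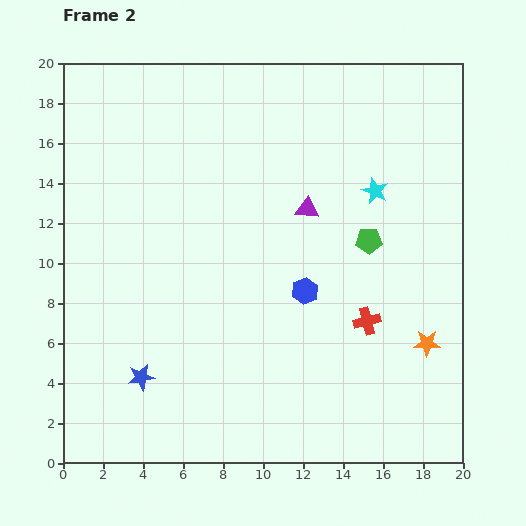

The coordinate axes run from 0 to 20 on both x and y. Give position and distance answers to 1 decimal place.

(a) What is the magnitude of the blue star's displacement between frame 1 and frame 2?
4.9

The blue star moved from (6.5, 8.4) to (3.9, 4.3), a distance of √(2.6² + 4.1²) ≈ 4.9.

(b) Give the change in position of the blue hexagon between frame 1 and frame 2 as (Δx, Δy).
(-0.8, 4.2)

The blue hexagon was at (12.9, 4.4) in frame 1 and (12.1, 8.6) in frame 2.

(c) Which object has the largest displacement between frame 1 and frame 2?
the green pentagon

(moved 6.6; next 4.9)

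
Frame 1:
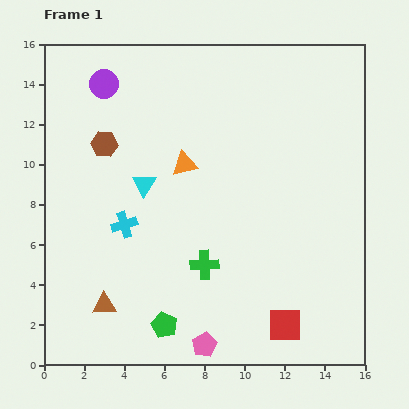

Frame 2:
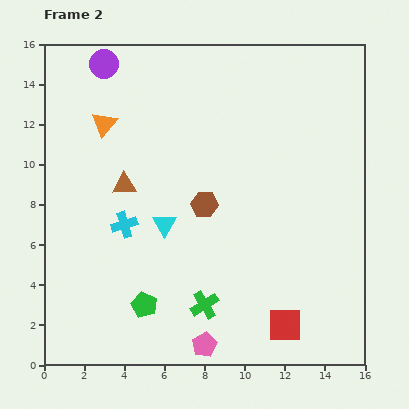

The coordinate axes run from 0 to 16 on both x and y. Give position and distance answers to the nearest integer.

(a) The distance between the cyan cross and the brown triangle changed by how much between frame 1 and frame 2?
-2

Distance in frame 1: 4. Distance in frame 2: 2.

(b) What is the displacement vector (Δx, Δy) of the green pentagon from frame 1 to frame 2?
(-1, 1)

The green pentagon was at (6, 2) in frame 1 and (5, 3) in frame 2.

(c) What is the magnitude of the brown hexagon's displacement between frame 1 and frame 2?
6

The brown hexagon moved from (3, 11) to (8, 8), a distance of √(5² + 3²) ≈ 6.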